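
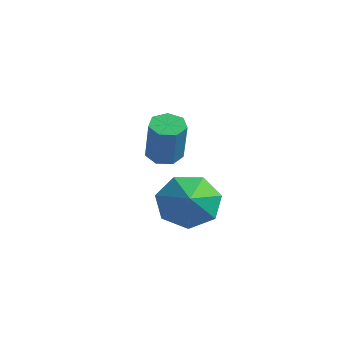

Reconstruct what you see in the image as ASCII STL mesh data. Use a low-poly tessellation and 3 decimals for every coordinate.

solid 
facet normal -0.588 0.583 -0.561
outer loop
vertex 2.873 -2.324 -1.689
vertex 2.006 -2.639 -1.108
vertex 2.673 -1.795 -0.93
endloop
endfacet
facet normal 0.976 0.077 0.203
outer loop
vertex 2.873 -2.324 -1.689
vertex 2.673 -1.795 -0.93
vertex 2.694 -3.321 -0.452
endloop
endfacet
facet normal -0.588 0.583 -0.561
outer loop
vertex 2.673 -1.795 -0.93
vertex 2.006 -2.639 -1.108
vertex 1.971 -1.902 -0.306
endloop
endfacet
facet normal 0.624 0.241 0.743
outer loop
vertex 2.673 -1.795 -0.93
vertex 1.971 -1.902 -0.306
vertex 2.694 -3.321 -0.452
endloop
endfacet
facet normal -0.588 0.583 -0.561
outer loop
vertex 1.971 -1.902 -0.306
vertex 2.006 -2.639 -1.108
vertex 1.295 -2.564 -0.285
endloop
endfacet
facet normal 0.087 -0.058 0.994
outer loop
vertex 1.971 -1.902 -0.306
vertex 1.295 -2.564 -0.285
vertex 2.694 -3.321 -0.452
endloop
endfacet
facet normal -0.588 0.583 -0.561
outer loop
vertex 1.295 -2.564 -0.285
vertex 2.006 -2.639 -1.108
vertex 1.155 -3.282 -0.884
endloop
endfacet
facet normal -0.231 -0.596 0.769
outer loop
vertex 1.295 -2.564 -0.285
vertex 1.155 -3.282 -0.884
vertex 2.694 -3.321 -0.452
endloop
endfacet
facet normal -0.588 0.583 -0.561
outer loop
vertex 1.155 -3.282 -0.884
vertex 2.006 -2.639 -1.108
vertex 1.656 -3.516 -1.652
endloop
endfacet
facet normal -0.091 -0.968 0.236
outer loop
vertex 1.155 -3.282 -0.884
vertex 1.656 -3.516 -1.652
vertex 2.694 -3.321 -0.452
endloop
endfacet
facet normal -0.588 0.583 -0.561
outer loop
vertex 1.656 -3.516 -1.652
vertex 2.006 -2.639 -1.108
vertex 2.42 -3.09 -2.01
endloop
endfacet
facet normal 0.403 -0.893 -0.203
outer loop
vertex 1.656 -3.516 -1.652
vertex 2.42 -3.09 -2.01
vertex 2.694 -3.321 -0.452
endloop
endfacet
facet normal -0.588 0.583 -0.561
outer loop
vertex 2.42 -3.09 -2.01
vertex 2.006 -2.639 -1.108
vertex 2.873 -2.324 -1.689
endloop
endfacet
facet normal 0.877 -0.428 -0.218
outer loop
vertex 2.42 -3.09 -2.01
vertex 2.873 -2.324 -1.689
vertex 2.694 -3.321 -0.452
endloop
endfacet
facet normal -0.295 0.214 -0.931
outer loop
vertex -1.41 0.295 -1.679
vertex -2.013 0.499 -1.441
vertex -1.448 0.866 -1.536
endloop
endfacet
facet normal 0.953 0.132 -0.272
outer loop
vertex -1.41 0.295 -1.679
vertex -1.448 0.866 -1.536
vertex -0.864 -0.102 0.043
endloop
endfacet
facet normal 0.953 0.132 -0.272
outer loop
vertex -0.864 -0.102 0.043
vertex -1.448 0.866 -1.536
vertex -0.902 0.468 0.187
endloop
endfacet
facet normal 0.295 -0.216 0.931
outer loop
vertex -0.864 -0.102 0.043
vertex -0.902 0.468 0.187
vertex -1.467 0.101 0.281
endloop
endfacet
facet normal -0.296 0.214 -0.931
outer loop
vertex -1.448 0.866 -1.536
vertex -2.013 0.499 -1.441
vertex -1.912 1.16 -1.321
endloop
endfacet
facet normal 0.542 0.840 0.022
outer loop
vertex -1.448 0.866 -1.536
vertex -1.912 1.16 -1.321
vertex -0.902 0.468 0.187
endloop
endfacet
facet normal 0.543 0.839 0.021
outer loop
vertex -0.902 0.468 0.187
vertex -1.912 1.16 -1.321
vertex -1.366 0.763 0.402
endloop
endfacet
facet normal 0.295 -0.215 0.931
outer loop
vertex -0.902 0.468 0.187
vertex -1.366 0.763 0.402
vertex -1.467 0.101 0.281
endloop
endfacet
facet normal -0.296 0.214 -0.931
outer loop
vertex -1.912 1.16 -1.321
vertex -2.013 0.499 -1.441
vertex -2.452 0.957 -1.196
endloop
endfacet
facet normal -0.275 0.914 0.298
outer loop
vertex -1.912 1.16 -1.321
vertex -2.452 0.957 -1.196
vertex -1.366 0.763 0.402
endloop
endfacet
facet normal -0.276 0.913 0.299
outer loop
vertex -1.366 0.763 0.402
vertex -2.452 0.957 -1.196
vertex -1.906 0.559 0.526
endloop
endfacet
facet normal 0.295 -0.215 0.931
outer loop
vertex -1.366 0.763 0.402
vertex -1.906 0.559 0.526
vertex -1.467 0.101 0.281
endloop
endfacet
facet normal -0.295 0.216 -0.931
outer loop
vertex -2.452 0.957 -1.196
vertex -2.013 0.499 -1.441
vertex -2.661 0.408 -1.257
endloop
endfacet
facet normal -0.888 0.299 0.351
outer loop
vertex -2.452 0.957 -1.196
vertex -2.661 0.408 -1.257
vertex -1.906 0.559 0.526
endloop
endfacet
facet normal -0.887 0.300 0.350
outer loop
vertex -1.906 0.559 0.526
vertex -2.661 0.408 -1.257
vertex -2.115 0.011 0.466
endloop
endfacet
facet normal 0.296 -0.215 0.931
outer loop
vertex -1.906 0.559 0.526
vertex -2.115 0.011 0.466
vertex -1.467 0.101 0.281
endloop
endfacet
facet normal -0.295 0.215 -0.931
outer loop
vertex -2.661 0.408 -1.257
vertex -2.013 0.499 -1.441
vertex -2.382 -0.072 -1.456
endloop
endfacet
facet normal -0.830 -0.540 0.139
outer loop
vertex -2.661 0.408 -1.257
vertex -2.382 -0.072 -1.456
vertex -2.115 0.011 0.466
endloop
endfacet
facet normal -0.830 -0.540 0.139
outer loop
vertex -2.115 0.011 0.466
vertex -2.382 -0.072 -1.456
vertex -1.836 -0.469 0.267
endloop
endfacet
facet normal 0.296 -0.214 0.931
outer loop
vertex -2.115 0.011 0.466
vertex -1.836 -0.469 0.267
vertex -1.467 0.101 0.281
endloop
endfacet
facet normal -0.295 0.215 -0.931
outer loop
vertex -2.382 -0.072 -1.456
vertex -2.013 0.499 -1.441
vertex -1.825 -0.123 -1.644
endloop
endfacet
facet normal -0.149 -0.973 -0.177
outer loop
vertex -2.382 -0.072 -1.456
vertex -1.825 -0.123 -1.644
vertex -1.836 -0.469 0.267
endloop
endfacet
facet normal -0.149 -0.973 -0.177
outer loop
vertex -1.836 -0.469 0.267
vertex -1.825 -0.123 -1.644
vertex -1.279 -0.52 0.078
endloop
endfacet
facet normal 0.296 -0.215 0.931
outer loop
vertex -1.836 -0.469 0.267
vertex -1.279 -0.52 0.078
vertex -1.467 0.101 0.281
endloop
endfacet
facet normal -0.295 0.215 -0.931
outer loop
vertex -1.825 -0.123 -1.644
vertex -2.013 0.499 -1.441
vertex -1.41 0.295 -1.679
endloop
endfacet
facet normal 0.647 -0.672 -0.360
outer loop
vertex -1.825 -0.123 -1.644
vertex -1.41 0.295 -1.679
vertex -1.279 -0.52 0.078
endloop
endfacet
facet normal 0.647 -0.672 -0.360
outer loop
vertex -1.279 -0.52 0.078
vertex -1.41 0.295 -1.679
vertex -0.864 -0.102 0.043
endloop
endfacet
facet normal 0.295 -0.215 0.931
outer loop
vertex -1.279 -0.52 0.078
vertex -0.864 -0.102 0.043
vertex -1.467 0.101 0.281
endloop
endfacet

endsolid


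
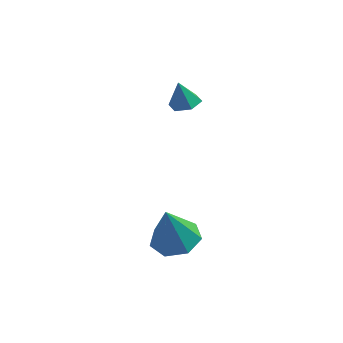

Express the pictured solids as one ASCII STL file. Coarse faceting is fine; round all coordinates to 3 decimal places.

solid 
facet normal 0.207 0.009 -0.978
outer loop
vertex 1.139 0.316 -3.328
vertex 0.329 -0.311 -3.505
vertex 0.353 0.728 -3.49
endloop
endfacet
facet normal 0.302 0.787 0.537
outer loop
vertex 1.139 0.316 -3.328
vertex 0.353 0.728 -3.49
vertex -0.049 -0.329 -1.715
endloop
endfacet
facet normal 0.206 0.009 -0.979
outer loop
vertex 0.353 0.728 -3.49
vertex 0.329 -0.311 -3.505
vertex -0.452 0.358 -3.663
endloop
endfacet
facet normal -0.452 0.808 0.378
outer loop
vertex 0.353 0.728 -3.49
vertex -0.452 0.358 -3.663
vertex -0.049 -0.329 -1.715
endloop
endfacet
facet normal 0.207 0.010 -0.978
outer loop
vertex -0.452 0.358 -3.663
vertex 0.329 -0.311 -3.505
vertex -0.668 -0.517 -3.718
endloop
endfacet
facet normal -0.939 0.215 0.270
outer loop
vertex -0.452 0.358 -3.663
vertex -0.668 -0.517 -3.718
vertex -0.049 -0.329 -1.715
endloop
endfacet
facet normal 0.207 0.010 -0.978
outer loop
vertex -0.668 -0.517 -3.718
vertex 0.329 -0.311 -3.505
vertex -0.134 -1.236 -3.612
endloop
endfacet
facet normal -0.788 -0.542 0.294
outer loop
vertex -0.668 -0.517 -3.718
vertex -0.134 -1.236 -3.612
vertex -0.049 -0.329 -1.715
endloop
endfacet
facet normal 0.206 0.010 -0.978
outer loop
vertex -0.134 -1.236 -3.612
vertex 0.329 -0.311 -3.505
vertex 0.749 -1.259 -3.426
endloop
endfacet
facet normal -0.114 -0.894 0.433
outer loop
vertex -0.134 -1.236 -3.612
vertex 0.749 -1.259 -3.426
vertex -0.049 -0.329 -1.715
endloop
endfacet
facet normal 0.206 0.010 -0.979
outer loop
vertex 0.749 -1.259 -3.426
vertex 0.329 -0.311 -3.505
vertex 1.315 -0.568 -3.3
endloop
endfacet
facet normal 0.574 -0.576 0.581
outer loop
vertex 0.749 -1.259 -3.426
vertex 1.315 -0.568 -3.3
vertex -0.049 -0.329 -1.715
endloop
endfacet
facet normal 0.206 0.010 -0.978
outer loop
vertex 1.315 -0.568 -3.3
vertex 0.329 -0.311 -3.505
vertex 1.139 0.316 -3.328
endloop
endfacet
facet normal 0.759 0.171 0.628
outer loop
vertex 1.315 -0.568 -3.3
vertex 1.139 0.316 -3.328
vertex -0.049 -0.329 -1.715
endloop
endfacet
facet normal 0.238 -0.220 -0.946
outer loop
vertex 1.518 3.037 1.788
vertex 0.882 3.137 1.605
vertex 1.318 3.646 1.596
endloop
endfacet
facet normal 0.709 0.413 0.571
outer loop
vertex 1.518 3.037 1.788
vertex 1.318 3.646 1.596
vertex 0.618 3.383 2.655
endloop
endfacet
facet normal 0.238 -0.221 -0.946
outer loop
vertex 1.318 3.646 1.596
vertex 0.882 3.137 1.605
vertex 0.681 3.747 1.412
endloop
endfacet
facet normal 0.070 0.956 0.284
outer loop
vertex 1.318 3.646 1.596
vertex 0.681 3.747 1.412
vertex 0.618 3.383 2.655
endloop
endfacet
facet normal 0.237 -0.221 -0.946
outer loop
vertex 0.681 3.747 1.412
vertex 0.882 3.137 1.605
vertex 0.245 3.238 1.422
endloop
endfacet
facet normal -0.749 0.645 0.151
outer loop
vertex 0.681 3.747 1.412
vertex 0.245 3.238 1.422
vertex 0.618 3.383 2.655
endloop
endfacet
facet normal 0.237 -0.220 -0.946
outer loop
vertex 0.245 3.238 1.422
vertex 0.882 3.137 1.605
vertex 0.446 2.629 1.614
endloop
endfacet
facet normal -0.929 -0.210 0.306
outer loop
vertex 0.245 3.238 1.422
vertex 0.446 2.629 1.614
vertex 0.618 3.383 2.655
endloop
endfacet
facet normal 0.238 -0.221 -0.946
outer loop
vertex 0.446 2.629 1.614
vertex 0.882 3.137 1.605
vertex 1.082 2.528 1.798
endloop
endfacet
facet normal -0.291 -0.751 0.592
outer loop
vertex 0.446 2.629 1.614
vertex 1.082 2.528 1.798
vertex 0.618 3.383 2.655
endloop
endfacet
facet normal 0.237 -0.222 -0.946
outer loop
vertex 1.082 2.528 1.798
vertex 0.882 3.137 1.605
vertex 1.518 3.037 1.788
endloop
endfacet
facet normal 0.530 -0.440 0.725
outer loop
vertex 1.082 2.528 1.798
vertex 1.518 3.037 1.788
vertex 0.618 3.383 2.655
endloop
endfacet

endsolid


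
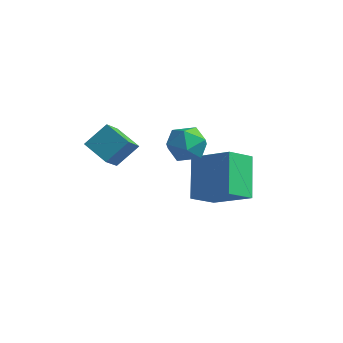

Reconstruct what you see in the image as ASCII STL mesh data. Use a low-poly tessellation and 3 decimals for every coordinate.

solid 
facet normal -0.910 0.178 0.374
outer loop
vertex -0.978 -2.164 2.699
vertex -0.54 -1.446 3.423
vertex -1.121 -1.318 1.948
endloop
endfacet
facet normal -0.395 -0.646 -0.653
outer loop
vertex -0.12 -1.514 1.537
vertex -0.978 -2.164 2.699
vertex -1.121 -1.318 1.948
endloop
endfacet
facet normal -0.910 0.178 0.374
outer loop
vertex -1.121 -1.318 1.948
vertex -0.54 -1.446 3.423
vertex -0.683 -0.6 2.672
endloop
endfacet
facet normal -0.126 0.741 -0.659
outer loop
vertex -0.683 -0.6 2.672
vertex -0.12 -1.514 1.537
vertex -1.121 -1.318 1.948
endloop
endfacet
facet normal 0.126 -0.741 0.659
outer loop
vertex -0.978 -2.164 2.699
vertex 0.461 -1.642 3.012
vertex -0.54 -1.446 3.423
endloop
endfacet
facet normal -0.395 -0.646 -0.653
outer loop
vertex 0.023 -2.36 2.288
vertex -0.978 -2.164 2.699
vertex -0.12 -1.514 1.537
endloop
endfacet
facet normal 0.126 -0.741 0.659
outer loop
vertex 0.023 -2.36 2.288
vertex 0.461 -1.642 3.012
vertex -0.978 -2.164 2.699
endloop
endfacet
facet normal 0.395 0.646 0.653
outer loop
vertex -0.54 -1.446 3.423
vertex 0.461 -1.642 3.012
vertex -0.683 -0.6 2.672
endloop
endfacet
facet normal -0.126 0.741 -0.659
outer loop
vertex 0.318 -0.796 2.261
vertex -0.12 -1.514 1.537
vertex -0.683 -0.6 2.672
endloop
endfacet
facet normal 0.395 0.646 0.653
outer loop
vertex -0.683 -0.6 2.672
vertex 0.461 -1.642 3.012
vertex 0.318 -0.796 2.261
endloop
endfacet
facet normal 0.910 -0.178 -0.374
outer loop
vertex 0.318 -0.796 2.261
vertex 0.023 -2.36 2.288
vertex -0.12 -1.514 1.537
endloop
endfacet
facet normal 0.910 -0.178 -0.374
outer loop
vertex 0.461 -1.642 3.012
vertex 0.023 -2.36 2.288
vertex 0.318 -0.796 2.261
endloop
endfacet
facet normal -0.370 0.632 0.681
outer loop
vertex 1.962 2.428 0.689
vertex 2.357 3.373 0.027
vertex 0.386 2.464 -0.201
endloop
endfacet
facet normal -0.324 -0.775 0.543
outer loop
vertex 1.063 1.307 -1.447
vertex 1.962 2.428 0.689
vertex 0.386 2.464 -0.201
endloop
endfacet
facet normal -0.370 0.632 0.681
outer loop
vertex 0.386 2.464 -0.201
vertex 2.357 3.373 0.027
vertex 0.781 3.409 -0.863
endloop
endfacet
facet normal -0.871 0.020 -0.491
outer loop
vertex 0.781 3.409 -0.863
vertex 1.063 1.307 -1.447
vertex 0.386 2.464 -0.201
endloop
endfacet
facet normal 0.871 -0.020 0.491
outer loop
vertex 1.962 2.428 0.689
vertex 3.034 2.216 -1.219
vertex 2.357 3.373 0.027
endloop
endfacet
facet normal -0.324 -0.775 0.543
outer loop
vertex 2.639 1.271 -0.557
vertex 1.962 2.428 0.689
vertex 1.063 1.307 -1.447
endloop
endfacet
facet normal 0.871 -0.020 0.491
outer loop
vertex 2.639 1.271 -0.557
vertex 3.034 2.216 -1.219
vertex 1.962 2.428 0.689
endloop
endfacet
facet normal 0.324 0.775 -0.543
outer loop
vertex 2.357 3.373 0.027
vertex 3.034 2.216 -1.219
vertex 0.781 3.409 -0.863
endloop
endfacet
facet normal -0.871 0.020 -0.491
outer loop
vertex 1.458 2.252 -2.109
vertex 1.063 1.307 -1.447
vertex 0.781 3.409 -0.863
endloop
endfacet
facet normal 0.324 0.775 -0.543
outer loop
vertex 0.781 3.409 -0.863
vertex 3.034 2.216 -1.219
vertex 1.458 2.252 -2.109
endloop
endfacet
facet normal 0.370 -0.632 -0.681
outer loop
vertex 1.458 2.252 -2.109
vertex 2.639 1.271 -0.557
vertex 1.063 1.307 -1.447
endloop
endfacet
facet normal 0.370 -0.632 -0.681
outer loop
vertex 3.034 2.216 -1.219
vertex 2.639 1.271 -0.557
vertex 1.458 2.252 -2.109
endloop
endfacet
facet normal -0.933 0.344 -0.109
outer loop
vertex 0.502 1.918 1.177
vertex 0.237 1.141 0.993
vertex 0.242 1.407 1.791
endloop
endfacet
facet normal -0.572 0.733 0.368
outer loop
vertex 0.502 1.918 1.177
vertex 0.242 1.407 1.791
vertex 0.925 1.884 1.903
endloop
endfacet
facet normal 0.006 0.999 0.043
outer loop
vertex 0.502 1.918 1.177
vertex 0.925 1.884 1.903
vertex 1.343 1.913 1.173
endloop
endfacet
facet normal 0.002 0.774 -0.633
outer loop
vertex 0.502 1.918 1.177
vertex 1.343 1.913 1.173
vertex 0.918 1.454 0.611
endloop
endfacet
facet normal -0.578 0.369 -0.728
outer loop
vertex 0.502 1.918 1.177
vertex 0.918 1.454 0.611
vertex 0.237 1.141 0.993
endloop
endfacet
facet normal -0.353 0.297 0.887
outer loop
vertex 0.925 1.884 1.903
vertex 0.242 1.407 1.791
vertex 0.922 1.086 2.169
endloop
endfacet
facet normal -0.935 -0.333 0.117
outer loop
vertex 0.242 1.407 1.791
vertex 0.237 1.141 0.993
vertex 0.497 0.627 1.607
endloop
endfacet
facet normal -0.361 -0.294 -0.885
outer loop
vertex 0.237 1.141 0.993
vertex 0.918 1.454 0.611
vertex 0.915 0.656 0.877
endloop
endfacet
facet normal 0.578 0.361 -0.732
outer loop
vertex 0.918 1.454 0.611
vertex 1.343 1.913 1.173
vertex 1.598 1.133 0.989
endloop
endfacet
facet normal 0.582 0.728 0.362
outer loop
vertex 1.343 1.913 1.173
vertex 0.925 1.884 1.903
vertex 1.603 1.399 1.787
endloop
endfacet
facet normal -0.002 -0.774 0.633
outer loop
vertex 1.338 0.622 1.603
vertex 0.922 1.086 2.169
vertex 0.497 0.627 1.607
endloop
endfacet
facet normal -0.006 -0.999 -0.043
outer loop
vertex 1.338 0.622 1.603
vertex 0.497 0.627 1.607
vertex 0.915 0.656 0.877
endloop
endfacet
facet normal 0.572 -0.733 -0.368
outer loop
vertex 1.338 0.622 1.603
vertex 0.915 0.656 0.877
vertex 1.598 1.133 0.989
endloop
endfacet
facet normal 0.933 -0.344 0.109
outer loop
vertex 1.338 0.622 1.603
vertex 1.598 1.133 0.989
vertex 1.603 1.399 1.787
endloop
endfacet
facet normal 0.578 -0.369 0.728
outer loop
vertex 1.338 0.622 1.603
vertex 1.603 1.399 1.787
vertex 0.922 1.086 2.169
endloop
endfacet
facet normal -0.578 -0.361 0.732
outer loop
vertex 0.497 0.627 1.607
vertex 0.922 1.086 2.169
vertex 0.242 1.407 1.791
endloop
endfacet
facet normal -0.582 -0.728 -0.362
outer loop
vertex 0.915 0.656 0.877
vertex 0.497 0.627 1.607
vertex 0.237 1.141 0.993
endloop
endfacet
facet normal 0.353 -0.297 -0.887
outer loop
vertex 1.598 1.133 0.989
vertex 0.915 0.656 0.877
vertex 0.918 1.454 0.611
endloop
endfacet
facet normal 0.935 0.333 -0.117
outer loop
vertex 1.603 1.399 1.787
vertex 1.598 1.133 0.989
vertex 1.343 1.913 1.173
endloop
endfacet
facet normal 0.361 0.294 0.885
outer loop
vertex 0.922 1.086 2.169
vertex 1.603 1.399 1.787
vertex 0.925 1.884 1.903
endloop
endfacet

endsolid


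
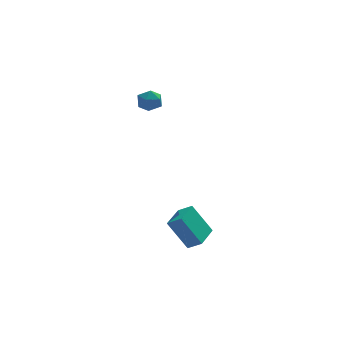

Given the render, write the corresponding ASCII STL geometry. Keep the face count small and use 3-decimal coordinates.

solid 
facet normal -0.038 0.973 -0.226
outer loop
vertex 0.145 3.718 2.894
vertex -0.629 3.704 2.965
vertex -0.185 3.865 3.583
endloop
endfacet
facet normal 0.574 0.813 0.102
outer loop
vertex 0.145 3.718 2.894
vertex -0.185 3.865 3.583
vertex 0.452 3.42 3.543
endloop
endfacet
facet normal 0.906 0.313 -0.285
outer loop
vertex 0.145 3.718 2.894
vertex 0.452 3.42 3.543
vertex 0.401 2.984 2.901
endloop
endfacet
facet normal 0.498 0.166 -0.851
outer loop
vertex 0.145 3.718 2.894
vertex 0.401 2.984 2.901
vertex -0.267 3.159 2.544
endloop
endfacet
facet normal -0.085 0.573 -0.815
outer loop
vertex 0.145 3.718 2.894
vertex -0.267 3.159 2.544
vertex -0.629 3.704 2.965
endloop
endfacet
facet normal 0.417 0.530 0.738
outer loop
vertex 0.452 3.42 3.543
vertex -0.185 3.865 3.583
vertex -0.133 3.221 4.016
endloop
endfacet
facet normal -0.576 0.790 0.208
outer loop
vertex -0.185 3.865 3.583
vertex -0.629 3.704 2.965
vertex -0.801 3.396 3.659
endloop
endfacet
facet normal -0.651 0.143 -0.745
outer loop
vertex -0.629 3.704 2.965
vertex -0.267 3.159 2.544
vertex -0.852 2.96 3.017
endloop
endfacet
facet normal 0.294 -0.517 -0.804
outer loop
vertex -0.267 3.159 2.544
vertex 0.401 2.984 2.901
vertex -0.215 2.515 2.977
endloop
endfacet
facet normal 0.954 -0.278 0.113
outer loop
vertex 0.401 2.984 2.901
vertex 0.452 3.42 3.543
vertex 0.229 2.676 3.595
endloop
endfacet
facet normal -0.498 -0.166 0.851
outer loop
vertex -0.545 2.662 3.666
vertex -0.133 3.221 4.016
vertex -0.801 3.396 3.659
endloop
endfacet
facet normal -0.906 -0.313 0.285
outer loop
vertex -0.545 2.662 3.666
vertex -0.801 3.396 3.659
vertex -0.852 2.96 3.017
endloop
endfacet
facet normal -0.574 -0.813 -0.102
outer loop
vertex -0.545 2.662 3.666
vertex -0.852 2.96 3.017
vertex -0.215 2.515 2.977
endloop
endfacet
facet normal 0.038 -0.973 0.226
outer loop
vertex -0.545 2.662 3.666
vertex -0.215 2.515 2.977
vertex 0.229 2.676 3.595
endloop
endfacet
facet normal 0.085 -0.573 0.815
outer loop
vertex -0.545 2.662 3.666
vertex 0.229 2.676 3.595
vertex -0.133 3.221 4.016
endloop
endfacet
facet normal -0.294 0.517 0.804
outer loop
vertex -0.801 3.396 3.659
vertex -0.133 3.221 4.016
vertex -0.185 3.865 3.583
endloop
endfacet
facet normal -0.954 0.278 -0.113
outer loop
vertex -0.852 2.96 3.017
vertex -0.801 3.396 3.659
vertex -0.629 3.704 2.965
endloop
endfacet
facet normal -0.417 -0.530 -0.738
outer loop
vertex -0.215 2.515 2.977
vertex -0.852 2.96 3.017
vertex -0.267 3.159 2.544
endloop
endfacet
facet normal 0.576 -0.790 -0.208
outer loop
vertex 0.229 2.676 3.595
vertex -0.215 2.515 2.977
vertex 0.401 2.984 2.901
endloop
endfacet
facet normal 0.651 -0.143 0.745
outer loop
vertex -0.133 3.221 4.016
vertex 0.229 2.676 3.595
vertex 0.452 3.42 3.543
endloop
endfacet
facet normal -0.479 0.297 0.826
outer loop
vertex 0.219 -2.304 -2.53
vertex 1.107 -0.998 -2.485
vertex -0.415 -1.854 -3.06
endloop
endfacet
facet normal -0.562 -0.826 -0.029
outer loop
vertex 0.533 -2.442 -4.695
vertex 0.219 -2.304 -2.53
vertex -0.415 -1.854 -3.06
endloop
endfacet
facet normal -0.479 0.297 0.826
outer loop
vertex -0.415 -1.854 -3.06
vertex 1.107 -0.998 -2.485
vertex 0.473 -0.548 -3.014
endloop
endfacet
facet normal -0.674 0.478 -0.563
outer loop
vertex 0.473 -0.548 -3.014
vertex 0.533 -2.442 -4.695
vertex -0.415 -1.854 -3.06
endloop
endfacet
facet normal 0.674 -0.478 0.563
outer loop
vertex 0.219 -2.304 -2.53
vertex 2.055 -1.586 -4.12
vertex 1.107 -0.998 -2.485
endloop
endfacet
facet normal -0.562 -0.826 -0.029
outer loop
vertex 1.167 -2.892 -4.166
vertex 0.219 -2.304 -2.53
vertex 0.533 -2.442 -4.695
endloop
endfacet
facet normal 0.674 -0.478 0.563
outer loop
vertex 1.167 -2.892 -4.166
vertex 2.055 -1.586 -4.12
vertex 0.219 -2.304 -2.53
endloop
endfacet
facet normal 0.562 0.826 0.029
outer loop
vertex 1.107 -0.998 -2.485
vertex 2.055 -1.586 -4.12
vertex 0.473 -0.548 -3.014
endloop
endfacet
facet normal -0.674 0.478 -0.563
outer loop
vertex 1.421 -1.136 -4.65
vertex 0.533 -2.442 -4.695
vertex 0.473 -0.548 -3.014
endloop
endfacet
facet normal 0.562 0.826 0.029
outer loop
vertex 0.473 -0.548 -3.014
vertex 2.055 -1.586 -4.12
vertex 1.421 -1.136 -4.65
endloop
endfacet
facet normal 0.479 -0.297 -0.826
outer loop
vertex 1.421 -1.136 -4.65
vertex 1.167 -2.892 -4.166
vertex 0.533 -2.442 -4.695
endloop
endfacet
facet normal 0.480 -0.297 -0.826
outer loop
vertex 2.055 -1.586 -4.12
vertex 1.167 -2.892 -4.166
vertex 1.421 -1.136 -4.65
endloop
endfacet

endsolid


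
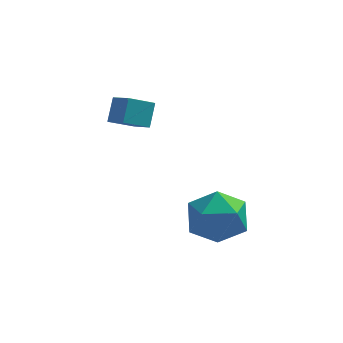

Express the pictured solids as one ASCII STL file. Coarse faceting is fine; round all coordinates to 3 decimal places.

solid 
facet normal -0.610 0.650 -0.454
outer loop
vertex -3.153 -0.135 2.444
vertex -3.023 0.57 3.278
vertex -2.244 0.339 1.901
endloop
endfacet
facet normal -0.119 -0.641 -0.758
outer loop
vertex -1.597 -0.35 2.382
vertex -3.153 -0.135 2.444
vertex -2.244 0.339 1.901
endloop
endfacet
facet normal -0.610 0.650 -0.454
outer loop
vertex -2.244 0.339 1.901
vertex -3.023 0.57 3.278
vertex -2.114 1.044 2.735
endloop
endfacet
facet normal 0.783 0.409 -0.468
outer loop
vertex -2.114 1.044 2.735
vertex -1.597 -0.35 2.382
vertex -2.244 0.339 1.901
endloop
endfacet
facet normal -0.783 -0.409 0.468
outer loop
vertex -3.153 -0.135 2.444
vertex -2.376 -0.119 3.759
vertex -3.023 0.57 3.278
endloop
endfacet
facet normal -0.119 -0.641 -0.758
outer loop
vertex -2.506 -0.824 2.925
vertex -3.153 -0.135 2.444
vertex -1.597 -0.35 2.382
endloop
endfacet
facet normal -0.783 -0.409 0.468
outer loop
vertex -2.506 -0.824 2.925
vertex -2.376 -0.119 3.759
vertex -3.153 -0.135 2.444
endloop
endfacet
facet normal 0.119 0.641 0.758
outer loop
vertex -3.023 0.57 3.278
vertex -2.376 -0.119 3.759
vertex -2.114 1.044 2.735
endloop
endfacet
facet normal 0.783 0.409 -0.468
outer loop
vertex -1.467 0.355 3.216
vertex -1.597 -0.35 2.382
vertex -2.114 1.044 2.735
endloop
endfacet
facet normal 0.119 0.641 0.758
outer loop
vertex -2.114 1.044 2.735
vertex -2.376 -0.119 3.759
vertex -1.467 0.355 3.216
endloop
endfacet
facet normal 0.610 -0.650 0.454
outer loop
vertex -1.467 0.355 3.216
vertex -2.506 -0.824 2.925
vertex -1.597 -0.35 2.382
endloop
endfacet
facet normal 0.610 -0.650 0.454
outer loop
vertex -2.376 -0.119 3.759
vertex -2.506 -0.824 2.925
vertex -1.467 0.355 3.216
endloop
endfacet
facet normal 0.263 0.724 0.637
outer loop
vertex 0.934 -2.614 0.552
vertex 1.053 -3.447 1.45
vertex 2.016 -3.17 0.737
endloop
endfacet
facet normal 0.461 0.887 -0.028
outer loop
vertex 0.934 -2.614 0.552
vertex 2.016 -3.17 0.737
vertex 1.604 -2.992 -0.408
endloop
endfacet
facet normal -0.125 0.891 -0.438
outer loop
vertex 0.934 -2.614 0.552
vertex 1.604 -2.992 -0.408
vertex 0.385 -3.16 -0.403
endloop
endfacet
facet normal -0.683 0.730 -0.024
outer loop
vertex 0.934 -2.614 0.552
vertex 0.385 -3.16 -0.403
vertex 0.044 -3.441 0.745
endloop
endfacet
facet normal -0.444 0.627 0.640
outer loop
vertex 0.934 -2.614 0.552
vertex 0.044 -3.441 0.745
vertex 1.053 -3.447 1.45
endloop
endfacet
facet normal 0.891 0.370 -0.263
outer loop
vertex 1.604 -2.992 -0.408
vertex 2.016 -3.17 0.737
vertex 2.136 -4.059 -0.105
endloop
endfacet
facet normal 0.572 0.105 0.813
outer loop
vertex 2.016 -3.17 0.737
vertex 1.053 -3.447 1.45
vertex 1.795 -4.34 1.043
endloop
endfacet
facet normal -0.572 -0.053 0.818
outer loop
vertex 1.053 -3.447 1.45
vertex 0.044 -3.441 0.745
vertex 0.576 -4.508 1.048
endloop
endfacet
facet normal -0.960 0.114 -0.257
outer loop
vertex 0.044 -3.441 0.745
vertex 0.385 -3.16 -0.403
vertex 0.164 -4.33 -0.097
endloop
endfacet
facet normal -0.056 0.376 -0.925
outer loop
vertex 0.385 -3.16 -0.403
vertex 1.604 -2.992 -0.408
vertex 1.127 -4.053 -0.81
endloop
endfacet
facet normal 0.683 -0.730 0.024
outer loop
vertex 1.246 -4.886 0.088
vertex 2.136 -4.059 -0.105
vertex 1.795 -4.34 1.043
endloop
endfacet
facet normal 0.125 -0.891 0.438
outer loop
vertex 1.246 -4.886 0.088
vertex 1.795 -4.34 1.043
vertex 0.576 -4.508 1.048
endloop
endfacet
facet normal -0.461 -0.887 0.028
outer loop
vertex 1.246 -4.886 0.088
vertex 0.576 -4.508 1.048
vertex 0.164 -4.33 -0.097
endloop
endfacet
facet normal -0.263 -0.724 -0.637
outer loop
vertex 1.246 -4.886 0.088
vertex 0.164 -4.33 -0.097
vertex 1.127 -4.053 -0.81
endloop
endfacet
facet normal 0.444 -0.627 -0.640
outer loop
vertex 1.246 -4.886 0.088
vertex 1.127 -4.053 -0.81
vertex 2.136 -4.059 -0.105
endloop
endfacet
facet normal 0.960 -0.114 0.257
outer loop
vertex 1.795 -4.34 1.043
vertex 2.136 -4.059 -0.105
vertex 2.016 -3.17 0.737
endloop
endfacet
facet normal 0.056 -0.376 0.925
outer loop
vertex 0.576 -4.508 1.048
vertex 1.795 -4.34 1.043
vertex 1.053 -3.447 1.45
endloop
endfacet
facet normal -0.891 -0.370 0.263
outer loop
vertex 0.164 -4.33 -0.097
vertex 0.576 -4.508 1.048
vertex 0.044 -3.441 0.745
endloop
endfacet
facet normal -0.572 -0.105 -0.813
outer loop
vertex 1.127 -4.053 -0.81
vertex 0.164 -4.33 -0.097
vertex 0.385 -3.16 -0.403
endloop
endfacet
facet normal 0.572 0.053 -0.818
outer loop
vertex 2.136 -4.059 -0.105
vertex 1.127 -4.053 -0.81
vertex 1.604 -2.992 -0.408
endloop
endfacet

endsolid


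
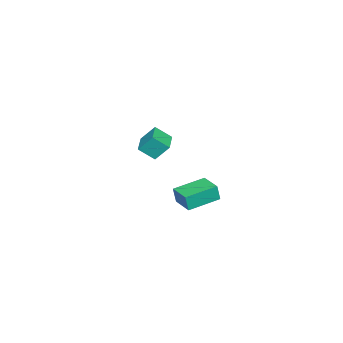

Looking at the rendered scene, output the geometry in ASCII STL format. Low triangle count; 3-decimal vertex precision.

solid 
facet normal -0.956 -0.288 0.052
outer loop
vertex 1.732 -3.921 2.036
vertex 1.601 -3.36 2.74
vertex 1.513 -3.292 1.493
endloop
endfacet
facet normal 0.144 -0.617 -0.773
outer loop
vertex 2.479 -3.0 1.44
vertex 1.732 -3.921 2.036
vertex 1.513 -3.292 1.493
endloop
endfacet
facet normal -0.956 -0.288 0.052
outer loop
vertex 1.513 -3.292 1.493
vertex 1.601 -3.36 2.74
vertex 1.382 -2.73 2.197
endloop
endfacet
facet normal -0.256 0.732 -0.632
outer loop
vertex 1.382 -2.73 2.197
vertex 2.479 -3.0 1.44
vertex 1.513 -3.292 1.493
endloop
endfacet
facet normal 0.256 -0.732 0.631
outer loop
vertex 1.732 -3.921 2.036
vertex 2.567 -3.068 2.687
vertex 1.601 -3.36 2.74
endloop
endfacet
facet normal 0.143 -0.617 -0.774
outer loop
vertex 2.698 -3.63 1.983
vertex 1.732 -3.921 2.036
vertex 2.479 -3.0 1.44
endloop
endfacet
facet normal 0.255 -0.732 0.632
outer loop
vertex 2.698 -3.63 1.983
vertex 2.567 -3.068 2.687
vertex 1.732 -3.921 2.036
endloop
endfacet
facet normal -0.144 0.617 0.774
outer loop
vertex 1.601 -3.36 2.74
vertex 2.567 -3.068 2.687
vertex 1.382 -2.73 2.197
endloop
endfacet
facet normal -0.255 0.732 -0.631
outer loop
vertex 2.348 -2.439 2.144
vertex 2.479 -3.0 1.44
vertex 1.382 -2.73 2.197
endloop
endfacet
facet normal -0.144 0.618 0.773
outer loop
vertex 1.382 -2.73 2.197
vertex 2.567 -3.068 2.687
vertex 2.348 -2.439 2.144
endloop
endfacet
facet normal 0.956 0.288 -0.052
outer loop
vertex 2.348 -2.439 2.144
vertex 2.698 -3.63 1.983
vertex 2.479 -3.0 1.44
endloop
endfacet
facet normal 0.956 0.288 -0.052
outer loop
vertex 2.567 -3.068 2.687
vertex 2.698 -3.63 1.983
vertex 2.348 -2.439 2.144
endloop
endfacet
facet normal -0.642 -0.766 -0.041
outer loop
vertex -2.686 -4.344 -3.343
vertex -3.871 -3.364 -3.084
vertex -2.768 -4.233 -4.141
endloop
endfacet
facet normal 0.760 -0.629 -0.166
outer loop
vertex -2.049 -3.376 -4.096
vertex -2.686 -4.344 -3.343
vertex -2.768 -4.233 -4.141
endloop
endfacet
facet normal -0.642 -0.766 -0.040
outer loop
vertex -2.768 -4.233 -4.141
vertex -3.871 -3.364 -3.084
vertex -3.954 -3.253 -3.882
endloop
endfacet
facet normal -0.102 0.137 -0.985
outer loop
vertex -3.954 -3.253 -3.882
vertex -2.049 -3.376 -4.096
vertex -2.768 -4.233 -4.141
endloop
endfacet
facet normal 0.102 -0.137 0.985
outer loop
vertex -2.686 -4.344 -3.343
vertex -3.152 -2.507 -3.039
vertex -3.871 -3.364 -3.084
endloop
endfacet
facet normal 0.759 -0.629 -0.166
outer loop
vertex -1.966 -3.487 -3.298
vertex -2.686 -4.344 -3.343
vertex -2.049 -3.376 -4.096
endloop
endfacet
facet normal 0.102 -0.137 0.985
outer loop
vertex -1.966 -3.487 -3.298
vertex -3.152 -2.507 -3.039
vertex -2.686 -4.344 -3.343
endloop
endfacet
facet normal -0.760 0.629 0.166
outer loop
vertex -3.871 -3.364 -3.084
vertex -3.152 -2.507 -3.039
vertex -3.954 -3.253 -3.882
endloop
endfacet
facet normal -0.102 0.137 -0.985
outer loop
vertex -3.234 -2.396 -3.837
vertex -2.049 -3.376 -4.096
vertex -3.954 -3.253 -3.882
endloop
endfacet
facet normal -0.759 0.629 0.166
outer loop
vertex -3.954 -3.253 -3.882
vertex -3.152 -2.507 -3.039
vertex -3.234 -2.396 -3.837
endloop
endfacet
facet normal 0.642 0.766 0.040
outer loop
vertex -3.234 -2.396 -3.837
vertex -1.966 -3.487 -3.298
vertex -2.049 -3.376 -4.096
endloop
endfacet
facet normal 0.642 0.766 0.041
outer loop
vertex -3.152 -2.507 -3.039
vertex -1.966 -3.487 -3.298
vertex -3.234 -2.396 -3.837
endloop
endfacet

endsolid


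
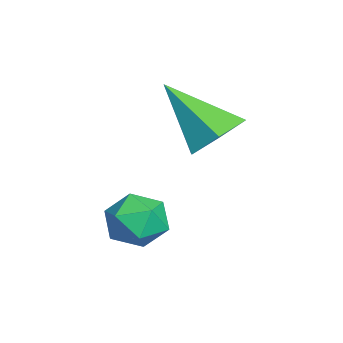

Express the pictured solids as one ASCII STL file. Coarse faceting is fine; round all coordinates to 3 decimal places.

solid 
facet normal 0.390 -0.137 0.910
outer loop
vertex 0.337 -1.66 -0.935
vertex -0.297 -2.178 -0.741
vertex 0.405 -2.485 -1.088
endloop
endfacet
facet normal 0.903 -0.005 0.430
outer loop
vertex 0.337 -1.66 -0.935
vertex 0.405 -2.485 -1.088
vertex 0.679 -1.927 -1.656
endloop
endfacet
facet normal 0.767 0.628 0.132
outer loop
vertex 0.337 -1.66 -0.935
vertex 0.679 -1.927 -1.656
vertex 0.147 -1.276 -1.658
endloop
endfacet
facet normal 0.173 0.888 0.426
outer loop
vertex 0.337 -1.66 -0.935
vertex 0.147 -1.276 -1.658
vertex -0.456 -1.43 -1.093
endloop
endfacet
facet normal -0.061 0.414 0.908
outer loop
vertex 0.337 -1.66 -0.935
vertex -0.456 -1.43 -1.093
vertex -0.297 -2.178 -0.741
endloop
endfacet
facet normal 0.860 -0.504 -0.080
outer loop
vertex 0.679 -1.927 -1.656
vertex 0.405 -2.485 -1.088
vertex 0.256 -2.61 -1.907
endloop
endfacet
facet normal 0.031 -0.717 0.696
outer loop
vertex 0.405 -2.485 -1.088
vertex -0.297 -2.178 -0.741
vertex -0.347 -2.764 -1.342
endloop
endfacet
facet normal -0.698 0.178 0.693
outer loop
vertex -0.297 -2.178 -0.741
vertex -0.456 -1.43 -1.093
vertex -0.879 -2.113 -1.344
endloop
endfacet
facet normal -0.321 0.943 -0.086
outer loop
vertex -0.456 -1.43 -1.093
vertex 0.147 -1.276 -1.658
vertex -0.605 -1.555 -1.912
endloop
endfacet
facet normal 0.641 0.522 -0.562
outer loop
vertex 0.147 -1.276 -1.658
vertex 0.679 -1.927 -1.656
vertex 0.097 -1.862 -2.259
endloop
endfacet
facet normal -0.173 -0.888 -0.426
outer loop
vertex -0.537 -2.38 -2.065
vertex 0.256 -2.61 -1.907
vertex -0.347 -2.764 -1.342
endloop
endfacet
facet normal -0.767 -0.628 -0.132
outer loop
vertex -0.537 -2.38 -2.065
vertex -0.347 -2.764 -1.342
vertex -0.879 -2.113 -1.344
endloop
endfacet
facet normal -0.903 0.005 -0.430
outer loop
vertex -0.537 -2.38 -2.065
vertex -0.879 -2.113 -1.344
vertex -0.605 -1.555 -1.912
endloop
endfacet
facet normal -0.390 0.137 -0.910
outer loop
vertex -0.537 -2.38 -2.065
vertex -0.605 -1.555 -1.912
vertex 0.097 -1.862 -2.259
endloop
endfacet
facet normal 0.061 -0.414 -0.908
outer loop
vertex -0.537 -2.38 -2.065
vertex 0.097 -1.862 -2.259
vertex 0.256 -2.61 -1.907
endloop
endfacet
facet normal 0.321 -0.943 0.086
outer loop
vertex -0.347 -2.764 -1.342
vertex 0.256 -2.61 -1.907
vertex 0.405 -2.485 -1.088
endloop
endfacet
facet normal -0.641 -0.522 0.562
outer loop
vertex -0.879 -2.113 -1.344
vertex -0.347 -2.764 -1.342
vertex -0.297 -2.178 -0.741
endloop
endfacet
facet normal -0.860 0.504 0.080
outer loop
vertex -0.605 -1.555 -1.912
vertex -0.879 -2.113 -1.344
vertex -0.456 -1.43 -1.093
endloop
endfacet
facet normal -0.031 0.717 -0.696
outer loop
vertex 0.097 -1.862 -2.259
vertex -0.605 -1.555 -1.912
vertex 0.147 -1.276 -1.658
endloop
endfacet
facet normal 0.698 -0.178 -0.693
outer loop
vertex 0.256 -2.61 -1.907
vertex 0.097 -1.862 -2.259
vertex 0.679 -1.927 -1.656
endloop
endfacet
facet normal 0.318 0.635 -0.704
outer loop
vertex -1.546 -0.788 -0.092
vertex -2.204 -0.17 0.168
vertex -1.355 -0.149 0.57
endloop
endfacet
facet normal 0.743 -0.576 0.341
outer loop
vertex -1.546 -0.788 -0.092
vertex -1.355 -0.149 0.57
vertex -2.856 -1.47 1.612
endloop
endfacet
facet normal 0.318 0.634 -0.705
outer loop
vertex -1.355 -0.149 0.57
vertex -2.204 -0.17 0.168
vertex -2.013 0.47 0.83
endloop
endfacet
facet normal 0.477 0.142 0.867
outer loop
vertex -1.355 -0.149 0.57
vertex -2.013 0.47 0.83
vertex -2.856 -1.47 1.612
endloop
endfacet
facet normal 0.318 0.634 -0.705
outer loop
vertex -2.013 0.47 0.83
vertex -2.204 -0.17 0.168
vertex -2.863 0.449 0.428
endloop
endfacet
facet normal -0.384 0.484 0.786
outer loop
vertex -2.013 0.47 0.83
vertex -2.863 0.449 0.428
vertex -2.856 -1.47 1.612
endloop
endfacet
facet normal 0.318 0.634 -0.705
outer loop
vertex -2.863 0.449 0.428
vertex -2.204 -0.17 0.168
vertex -3.053 -0.191 -0.234
endloop
endfacet
facet normal -0.978 0.106 0.178
outer loop
vertex -2.863 0.449 0.428
vertex -3.053 -0.191 -0.234
vertex -2.856 -1.47 1.612
endloop
endfacet
facet normal 0.318 0.635 -0.704
outer loop
vertex -3.053 -0.191 -0.234
vertex -2.204 -0.17 0.168
vertex -2.395 -0.809 -0.494
endloop
endfacet
facet normal -0.711 -0.611 -0.347
outer loop
vertex -3.053 -0.191 -0.234
vertex -2.395 -0.809 -0.494
vertex -2.856 -1.47 1.612
endloop
endfacet
facet normal 0.318 0.635 -0.704
outer loop
vertex -2.395 -0.809 -0.494
vertex -2.204 -0.17 0.168
vertex -1.546 -0.788 -0.092
endloop
endfacet
facet normal 0.150 -0.952 -0.266
outer loop
vertex -2.395 -0.809 -0.494
vertex -1.546 -0.788 -0.092
vertex -2.856 -1.47 1.612
endloop
endfacet

endsolid


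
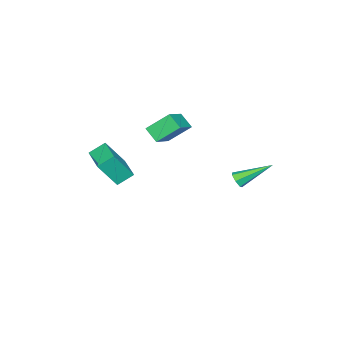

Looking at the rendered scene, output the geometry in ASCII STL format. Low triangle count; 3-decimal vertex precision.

solid 
facet normal -0.423 0.360 -0.831
outer loop
vertex 2.124 -1.142 0.468
vertex 3.196 0.203 0.506
vertex 2.789 -1.656 -0.093
endloop
endfacet
facet normal -0.623 -0.782 -0.022
outer loop
vertex 3.524 -2.283 1.354
vertex 2.124 -1.142 0.468
vertex 2.789 -1.656 -0.093
endloop
endfacet
facet normal -0.423 0.360 -0.831
outer loop
vertex 2.789 -1.656 -0.093
vertex 3.196 0.203 0.506
vertex 3.861 -0.311 -0.055
endloop
endfacet
facet normal 0.658 -0.509 -0.555
outer loop
vertex 3.861 -0.311 -0.055
vertex 3.524 -2.283 1.354
vertex 2.789 -1.656 -0.093
endloop
endfacet
facet normal -0.658 0.509 0.555
outer loop
vertex 2.124 -1.142 0.468
vertex 3.931 -0.424 1.953
vertex 3.196 0.203 0.506
endloop
endfacet
facet normal -0.623 -0.782 -0.022
outer loop
vertex 2.859 -1.769 1.915
vertex 2.124 -1.142 0.468
vertex 3.524 -2.283 1.354
endloop
endfacet
facet normal -0.658 0.509 0.555
outer loop
vertex 2.859 -1.769 1.915
vertex 3.931 -0.424 1.953
vertex 2.124 -1.142 0.468
endloop
endfacet
facet normal 0.623 0.782 0.022
outer loop
vertex 3.196 0.203 0.506
vertex 3.931 -0.424 1.953
vertex 3.861 -0.311 -0.055
endloop
endfacet
facet normal 0.658 -0.509 -0.555
outer loop
vertex 4.596 -0.938 1.392
vertex 3.524 -2.283 1.354
vertex 3.861 -0.311 -0.055
endloop
endfacet
facet normal 0.623 0.782 0.022
outer loop
vertex 3.861 -0.311 -0.055
vertex 3.931 -0.424 1.953
vertex 4.596 -0.938 1.392
endloop
endfacet
facet normal 0.423 -0.360 0.831
outer loop
vertex 4.596 -0.938 1.392
vertex 2.859 -1.769 1.915
vertex 3.524 -2.283 1.354
endloop
endfacet
facet normal 0.423 -0.360 0.831
outer loop
vertex 3.931 -0.424 1.953
vertex 2.859 -1.769 1.915
vertex 4.596 -0.938 1.392
endloop
endfacet
facet normal 0.554 -0.670 -0.493
outer loop
vertex -2.297 2.275 -1.59
vertex -2.533 2.414 -2.044
vertex -2.095 2.615 -1.825
endloop
endfacet
facet normal 0.565 0.215 0.796
outer loop
vertex -2.297 2.275 -1.59
vertex -2.095 2.615 -1.825
vertex -3.687 3.806 -1.016
endloop
endfacet
facet normal 0.554 -0.669 -0.495
outer loop
vertex -2.095 2.615 -1.825
vertex -2.533 2.414 -2.044
vertex -2.223 2.804 -2.224
endloop
endfacet
facet normal 0.640 0.753 0.151
outer loop
vertex -2.095 2.615 -1.825
vertex -2.223 2.804 -2.224
vertex -3.687 3.806 -1.016
endloop
endfacet
facet normal 0.555 -0.669 -0.494
outer loop
vertex -2.223 2.804 -2.224
vertex -2.533 2.414 -2.044
vertex -2.585 2.699 -2.488
endloop
endfacet
facet normal 0.140 0.839 -0.526
outer loop
vertex -2.223 2.804 -2.224
vertex -2.585 2.699 -2.488
vertex -3.687 3.806 -1.016
endloop
endfacet
facet normal 0.554 -0.669 -0.495
outer loop
vertex -2.585 2.699 -2.488
vertex -2.533 2.414 -2.044
vertex -2.908 2.379 -2.417
endloop
endfacet
facet normal -0.560 0.405 -0.723
outer loop
vertex -2.585 2.699 -2.488
vertex -2.908 2.379 -2.417
vertex -3.687 3.806 -1.016
endloop
endfacet
facet normal 0.555 -0.669 -0.495
outer loop
vertex -2.908 2.379 -2.417
vertex -2.533 2.414 -2.044
vertex -2.949 2.085 -2.066
endloop
endfacet
facet normal -0.930 -0.220 -0.293
outer loop
vertex -2.908 2.379 -2.417
vertex -2.949 2.085 -2.066
vertex -3.687 3.806 -1.016
endloop
endfacet
facet normal 0.555 -0.669 -0.494
outer loop
vertex -2.949 2.085 -2.066
vertex -2.533 2.414 -2.044
vertex -2.677 2.039 -1.698
endloop
endfacet
facet normal -0.694 -0.568 0.442
outer loop
vertex -2.949 2.085 -2.066
vertex -2.677 2.039 -1.698
vertex -3.687 3.806 -1.016
endloop
endfacet
facet normal 0.556 -0.669 -0.494
outer loop
vertex -2.677 2.039 -1.698
vertex -2.533 2.414 -2.044
vertex -2.297 2.275 -1.59
endloop
endfacet
facet normal -0.030 -0.375 0.927
outer loop
vertex -2.677 2.039 -1.698
vertex -2.297 2.275 -1.59
vertex -3.687 3.806 -1.016
endloop
endfacet
facet normal -0.445 0.616 0.650
outer loop
vertex -1.368 -0.925 2.222
vertex -1.197 -0.139 1.594
vertex -2.767 -1.187 1.512
endloop
endfacet
facet normal -0.168 -0.770 0.616
outer loop
vertex -2.063 -2.161 0.486
vertex -1.368 -0.925 2.222
vertex -2.767 -1.187 1.512
endloop
endfacet
facet normal -0.445 0.616 0.649
outer loop
vertex -2.767 -1.187 1.512
vertex -1.197 -0.139 1.594
vertex -2.595 -0.401 0.884
endloop
endfacet
facet normal -0.879 -0.165 -0.447
outer loop
vertex -2.595 -0.401 0.884
vertex -2.063 -2.161 0.486
vertex -2.767 -1.187 1.512
endloop
endfacet
facet normal 0.879 0.165 0.446
outer loop
vertex -1.368 -0.925 2.222
vertex -0.493 -1.113 0.568
vertex -1.197 -0.139 1.594
endloop
endfacet
facet normal -0.168 -0.770 0.616
outer loop
vertex -0.665 -1.899 1.196
vertex -1.368 -0.925 2.222
vertex -2.063 -2.161 0.486
endloop
endfacet
facet normal 0.880 0.164 0.447
outer loop
vertex -0.665 -1.899 1.196
vertex -0.493 -1.113 0.568
vertex -1.368 -0.925 2.222
endloop
endfacet
facet normal 0.168 0.770 -0.615
outer loop
vertex -1.197 -0.139 1.594
vertex -0.493 -1.113 0.568
vertex -2.595 -0.401 0.884
endloop
endfacet
facet normal -0.880 -0.165 -0.446
outer loop
vertex -1.892 -1.375 -0.142
vertex -2.063 -2.161 0.486
vertex -2.595 -0.401 0.884
endloop
endfacet
facet normal 0.168 0.770 -0.616
outer loop
vertex -2.595 -0.401 0.884
vertex -0.493 -1.113 0.568
vertex -1.892 -1.375 -0.142
endloop
endfacet
facet normal 0.445 -0.616 -0.650
outer loop
vertex -1.892 -1.375 -0.142
vertex -0.665 -1.899 1.196
vertex -2.063 -2.161 0.486
endloop
endfacet
facet normal 0.445 -0.616 -0.650
outer loop
vertex -0.493 -1.113 0.568
vertex -0.665 -1.899 1.196
vertex -1.892 -1.375 -0.142
endloop
endfacet

endsolid


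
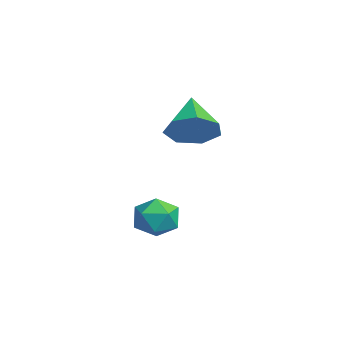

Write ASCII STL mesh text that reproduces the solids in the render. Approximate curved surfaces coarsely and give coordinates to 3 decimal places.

solid 
facet normal -0.391 0.487 0.781
outer loop
vertex 2.352 0.178 -0.562
vertex 3.07 -0.049 -0.061
vertex 3.076 0.719 -0.537
endloop
endfacet
facet normal -0.594 0.787 0.166
outer loop
vertex 2.352 0.178 -0.562
vertex 3.076 0.719 -0.537
vertex 2.653 0.565 -1.321
endloop
endfacet
facet normal -0.931 0.290 -0.221
outer loop
vertex 2.352 0.178 -0.562
vertex 2.653 0.565 -1.321
vertex 2.386 -0.298 -1.33
endloop
endfacet
facet normal -0.936 -0.316 0.155
outer loop
vertex 2.352 0.178 -0.562
vertex 2.386 -0.298 -1.33
vertex 2.643 -0.678 -0.551
endloop
endfacet
facet normal -0.602 -0.195 0.774
outer loop
vertex 2.352 0.178 -0.562
vertex 2.643 -0.678 -0.551
vertex 3.07 -0.049 -0.061
endloop
endfacet
facet normal -0.007 0.982 -0.189
outer loop
vertex 2.653 0.565 -1.321
vertex 3.076 0.719 -0.537
vertex 3.557 0.578 -1.289
endloop
endfacet
facet normal 0.321 0.497 0.806
outer loop
vertex 3.076 0.719 -0.537
vertex 3.07 -0.049 -0.061
vertex 3.814 0.198 -0.51
endloop
endfacet
facet normal -0.019 -0.606 0.795
outer loop
vertex 3.07 -0.049 -0.061
vertex 2.643 -0.678 -0.551
vertex 3.547 -0.665 -0.519
endloop
endfacet
facet normal -0.559 -0.803 -0.207
outer loop
vertex 2.643 -0.678 -0.551
vertex 2.386 -0.298 -1.33
vertex 3.124 -0.819 -1.303
endloop
endfacet
facet normal -0.551 0.179 -0.815
outer loop
vertex 2.386 -0.298 -1.33
vertex 2.653 0.565 -1.321
vertex 3.13 -0.051 -1.779
endloop
endfacet
facet normal 0.936 0.316 -0.155
outer loop
vertex 3.848 -0.278 -1.278
vertex 3.557 0.578 -1.289
vertex 3.814 0.198 -0.51
endloop
endfacet
facet normal 0.931 -0.290 0.221
outer loop
vertex 3.848 -0.278 -1.278
vertex 3.814 0.198 -0.51
vertex 3.547 -0.665 -0.519
endloop
endfacet
facet normal 0.594 -0.787 -0.166
outer loop
vertex 3.848 -0.278 -1.278
vertex 3.547 -0.665 -0.519
vertex 3.124 -0.819 -1.303
endloop
endfacet
facet normal 0.391 -0.487 -0.781
outer loop
vertex 3.848 -0.278 -1.278
vertex 3.124 -0.819 -1.303
vertex 3.13 -0.051 -1.779
endloop
endfacet
facet normal 0.602 0.195 -0.774
outer loop
vertex 3.848 -0.278 -1.278
vertex 3.13 -0.051 -1.779
vertex 3.557 0.578 -1.289
endloop
endfacet
facet normal 0.559 0.803 0.207
outer loop
vertex 3.814 0.198 -0.51
vertex 3.557 0.578 -1.289
vertex 3.076 0.719 -0.537
endloop
endfacet
facet normal 0.551 -0.179 0.815
outer loop
vertex 3.547 -0.665 -0.519
vertex 3.814 0.198 -0.51
vertex 3.07 -0.049 -0.061
endloop
endfacet
facet normal 0.007 -0.982 0.189
outer loop
vertex 3.124 -0.819 -1.303
vertex 3.547 -0.665 -0.519
vertex 2.643 -0.678 -0.551
endloop
endfacet
facet normal -0.321 -0.497 -0.806
outer loop
vertex 3.13 -0.051 -1.779
vertex 3.124 -0.819 -1.303
vertex 2.386 -0.298 -1.33
endloop
endfacet
facet normal 0.019 0.606 -0.795
outer loop
vertex 3.557 0.578 -1.289
vertex 3.13 -0.051 -1.779
vertex 2.653 0.565 -1.321
endloop
endfacet
facet normal 0.783 -0.176 -0.596
outer loop
vertex 0.207 2.103 2.591
vertex -0.438 2.121 1.738
vertex 0.09 2.933 2.192
endloop
endfacet
facet normal 0.192 0.447 0.874
outer loop
vertex 0.207 2.103 2.591
vertex 0.09 2.933 2.192
vertex -1.942 2.459 2.882
endloop
endfacet
facet normal 0.784 -0.177 -0.596
outer loop
vertex 0.09 2.933 2.192
vertex -0.438 2.121 1.738
vertex -0.424 3.151 1.451
endloop
endfacet
facet normal -0.101 0.933 0.344
outer loop
vertex 0.09 2.933 2.192
vertex -0.424 3.151 1.451
vertex -1.942 2.459 2.882
endloop
endfacet
facet normal 0.783 -0.177 -0.597
outer loop
vertex -0.424 3.151 1.451
vertex -0.438 2.121 1.738
vertex -0.95 2.594 0.926
endloop
endfacet
facet normal -0.582 0.777 -0.241
outer loop
vertex -0.424 3.151 1.451
vertex -0.95 2.594 0.926
vertex -1.942 2.459 2.882
endloop
endfacet
facet normal 0.783 -0.176 -0.596
outer loop
vertex -0.95 2.594 0.926
vertex -0.438 2.121 1.738
vertex -1.09 1.68 1.012
endloop
endfacet
facet normal -0.890 0.095 -0.445
outer loop
vertex -0.95 2.594 0.926
vertex -1.09 1.68 1.012
vertex -1.942 2.459 2.882
endloop
endfacet
facet normal 0.783 -0.176 -0.596
outer loop
vertex -1.09 1.68 1.012
vertex -0.438 2.121 1.738
vertex -0.739 1.098 1.645
endloop
endfacet
facet normal -0.793 -0.599 -0.111
outer loop
vertex -1.09 1.68 1.012
vertex -0.739 1.098 1.645
vertex -1.942 2.459 2.882
endloop
endfacet
facet normal 0.783 -0.176 -0.596
outer loop
vertex -0.739 1.098 1.645
vertex -0.438 2.121 1.738
vertex -0.162 1.286 2.348
endloop
endfacet
facet normal -0.363 -0.782 0.507
outer loop
vertex -0.739 1.098 1.645
vertex -0.162 1.286 2.348
vertex -1.942 2.459 2.882
endloop
endfacet
facet normal 0.783 -0.177 -0.596
outer loop
vertex -0.162 1.286 2.348
vertex -0.438 2.121 1.738
vertex 0.207 2.103 2.591
endloop
endfacet
facet normal 0.076 -0.316 0.946
outer loop
vertex -0.162 1.286 2.348
vertex 0.207 2.103 2.591
vertex -1.942 2.459 2.882
endloop
endfacet

endsolid


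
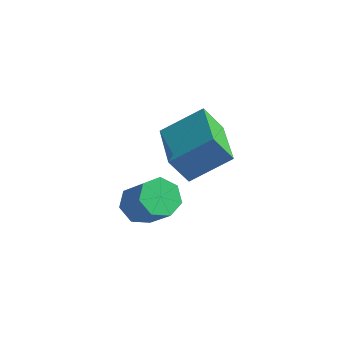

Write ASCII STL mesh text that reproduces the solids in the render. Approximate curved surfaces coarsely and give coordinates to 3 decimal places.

solid 
facet normal -0.448 -0.308 0.839
outer loop
vertex 2.152 0.441 0.833
vertex 0.796 2.039 0.696
vertex 1.039 -0.587 -0.138
endloop
endfacet
facet normal 0.646 -0.761 0.066
outer loop
vertex 1.604 -0.199 -1.196
vertex 2.152 0.441 0.833
vertex 1.039 -0.587 -0.138
endloop
endfacet
facet normal -0.448 -0.308 0.839
outer loop
vertex 1.039 -0.587 -0.138
vertex 0.796 2.039 0.696
vertex -0.317 1.011 -0.276
endloop
endfacet
facet normal -0.618 -0.571 -0.540
outer loop
vertex -0.317 1.011 -0.276
vertex 1.604 -0.199 -1.196
vertex 1.039 -0.587 -0.138
endloop
endfacet
facet normal 0.618 0.571 0.540
outer loop
vertex 2.152 0.441 0.833
vertex 1.361 2.427 -0.362
vertex 0.796 2.039 0.696
endloop
endfacet
facet normal 0.645 -0.761 0.066
outer loop
vertex 2.717 0.829 -0.224
vertex 2.152 0.441 0.833
vertex 1.604 -0.199 -1.196
endloop
endfacet
facet normal 0.618 0.571 0.540
outer loop
vertex 2.717 0.829 -0.224
vertex 1.361 2.427 -0.362
vertex 2.152 0.441 0.833
endloop
endfacet
facet normal -0.645 0.761 -0.066
outer loop
vertex 0.796 2.039 0.696
vertex 1.361 2.427 -0.362
vertex -0.317 1.011 -0.276
endloop
endfacet
facet normal -0.618 -0.571 -0.540
outer loop
vertex 0.248 1.399 -1.333
vertex 1.604 -0.199 -1.196
vertex -0.317 1.011 -0.276
endloop
endfacet
facet normal -0.645 0.761 -0.066
outer loop
vertex -0.317 1.011 -0.276
vertex 1.361 2.427 -0.362
vertex 0.248 1.399 -1.333
endloop
endfacet
facet normal 0.448 0.308 -0.839
outer loop
vertex 0.248 1.399 -1.333
vertex 2.717 0.829 -0.224
vertex 1.604 -0.199 -1.196
endloop
endfacet
facet normal 0.448 0.308 -0.839
outer loop
vertex 1.361 2.427 -0.362
vertex 2.717 0.829 -0.224
vertex 0.248 1.399 -1.333
endloop
endfacet
facet normal -0.640 0.216 -0.737
outer loop
vertex 1.432 -2.338 -1.794
vertex 0.907 -2.1 -1.268
vertex 1.46 -1.683 -1.626
endloop
endfacet
facet normal 0.766 0.129 -0.629
outer loop
vertex 1.432 -2.338 -1.794
vertex 1.46 -1.683 -1.626
vertex 2.438 -2.677 -0.638
endloop
endfacet
facet normal 0.766 0.129 -0.629
outer loop
vertex 2.438 -2.677 -0.638
vertex 1.46 -1.683 -1.626
vertex 2.466 -2.022 -0.47
endloop
endfacet
facet normal 0.641 -0.216 0.737
outer loop
vertex 2.438 -2.677 -0.638
vertex 2.466 -2.022 -0.47
vertex 1.913 -2.44 -0.112
endloop
endfacet
facet normal -0.640 0.216 -0.737
outer loop
vertex 1.46 -1.683 -1.626
vertex 0.907 -2.1 -1.268
vertex 1.072 -1.342 -1.189
endloop
endfacet
facet normal 0.511 0.836 -0.199
outer loop
vertex 1.46 -1.683 -1.626
vertex 1.072 -1.342 -1.189
vertex 2.466 -2.022 -0.47
endloop
endfacet
facet normal 0.510 0.837 -0.198
outer loop
vertex 2.466 -2.022 -0.47
vertex 1.072 -1.342 -1.189
vertex 2.078 -1.682 -0.032
endloop
endfacet
facet normal 0.641 -0.217 0.736
outer loop
vertex 2.466 -2.022 -0.47
vertex 2.078 -1.682 -0.032
vertex 1.913 -2.44 -0.112
endloop
endfacet
facet normal -0.641 0.216 -0.737
outer loop
vertex 1.072 -1.342 -1.189
vertex 0.907 -2.1 -1.268
vertex 0.56 -1.572 -0.811
endloop
endfacet
facet normal -0.129 0.915 0.382
outer loop
vertex 1.072 -1.342 -1.189
vertex 0.56 -1.572 -0.811
vertex 2.078 -1.682 -0.032
endloop
endfacet
facet normal -0.129 0.915 0.381
outer loop
vertex 2.078 -1.682 -0.032
vertex 0.56 -1.572 -0.811
vertex 1.565 -1.912 0.346
endloop
endfacet
facet normal 0.640 -0.217 0.737
outer loop
vertex 2.078 -1.682 -0.032
vertex 1.565 -1.912 0.346
vertex 1.913 -2.44 -0.112
endloop
endfacet
facet normal -0.640 0.217 -0.737
outer loop
vertex 0.56 -1.572 -0.811
vertex 0.907 -2.1 -1.268
vertex 0.309 -2.2 -0.778
endloop
endfacet
facet normal -0.673 0.304 0.674
outer loop
vertex 0.56 -1.572 -0.811
vertex 0.309 -2.2 -0.778
vertex 1.565 -1.912 0.346
endloop
endfacet
facet normal -0.673 0.303 0.674
outer loop
vertex 1.565 -1.912 0.346
vertex 0.309 -2.2 -0.778
vertex 1.315 -2.54 0.379
endloop
endfacet
facet normal 0.641 -0.216 0.736
outer loop
vertex 1.565 -1.912 0.346
vertex 1.315 -2.54 0.379
vertex 1.913 -2.44 -0.112
endloop
endfacet
facet normal -0.640 0.216 -0.737
outer loop
vertex 0.309 -2.2 -0.778
vertex 0.907 -2.1 -1.268
vertex 0.509 -2.753 -1.114
endloop
endfacet
facet normal -0.709 -0.535 0.459
outer loop
vertex 0.309 -2.2 -0.778
vertex 0.509 -2.753 -1.114
vertex 1.315 -2.54 0.379
endloop
endfacet
facet normal -0.709 -0.535 0.459
outer loop
vertex 1.315 -2.54 0.379
vertex 0.509 -2.753 -1.114
vertex 1.514 -3.092 0.043
endloop
endfacet
facet normal 0.641 -0.217 0.736
outer loop
vertex 1.315 -2.54 0.379
vertex 1.514 -3.092 0.043
vertex 1.913 -2.44 -0.112
endloop
endfacet
facet normal -0.640 0.216 -0.737
outer loop
vertex 0.509 -2.753 -1.114
vertex 0.907 -2.1 -1.268
vertex 1.009 -2.814 -1.566
endloop
endfacet
facet normal -0.211 -0.972 -0.102
outer loop
vertex 0.509 -2.753 -1.114
vertex 1.009 -2.814 -1.566
vertex 1.514 -3.092 0.043
endloop
endfacet
facet normal -0.212 -0.972 -0.101
outer loop
vertex 1.514 -3.092 0.043
vertex 1.009 -2.814 -1.566
vertex 2.014 -3.154 -0.409
endloop
endfacet
facet normal 0.640 -0.216 0.737
outer loop
vertex 1.514 -3.092 0.043
vertex 2.014 -3.154 -0.409
vertex 1.913 -2.44 -0.112
endloop
endfacet
facet normal -0.640 0.216 -0.737
outer loop
vertex 1.009 -2.814 -1.566
vertex 0.907 -2.1 -1.268
vertex 1.432 -2.338 -1.794
endloop
endfacet
facet normal 0.446 -0.677 -0.586
outer loop
vertex 1.009 -2.814 -1.566
vertex 1.432 -2.338 -1.794
vertex 2.014 -3.154 -0.409
endloop
endfacet
facet normal 0.445 -0.677 -0.586
outer loop
vertex 2.014 -3.154 -0.409
vertex 1.432 -2.338 -1.794
vertex 2.438 -2.677 -0.638
endloop
endfacet
facet normal 0.641 -0.216 0.737
outer loop
vertex 2.014 -3.154 -0.409
vertex 2.438 -2.677 -0.638
vertex 1.913 -2.44 -0.112
endloop
endfacet

endsolid


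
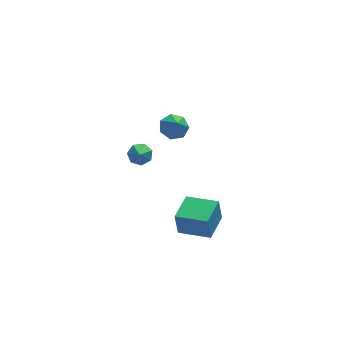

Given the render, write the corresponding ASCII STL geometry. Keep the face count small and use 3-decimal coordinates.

solid 
facet normal 0.193 0.682 -0.706
outer loop
vertex -2.856 4.46 -3.756
vertex -3.255 4.011 -4.299
vertex -3.544 4.594 -3.815
endloop
endfacet
facet normal -0.015 0.337 0.941
outer loop
vertex -2.856 4.46 -3.756
vertex -3.544 4.594 -3.815
vertex -3.545 2.989 -3.241
endloop
endfacet
facet normal 0.193 0.682 -0.706
outer loop
vertex -3.544 4.594 -3.815
vertex -3.255 4.011 -4.299
vertex -4.014 4.288 -4.239
endloop
endfacet
facet normal -0.730 0.230 0.643
outer loop
vertex -3.544 4.594 -3.815
vertex -4.014 4.288 -4.239
vertex -3.545 2.989 -3.241
endloop
endfacet
facet normal 0.193 0.682 -0.705
outer loop
vertex -4.014 4.288 -4.239
vertex -3.255 4.011 -4.299
vertex -3.913 3.775 -4.708
endloop
endfacet
facet normal -0.957 -0.274 0.093
outer loop
vertex -4.014 4.288 -4.239
vertex -3.913 3.775 -4.708
vertex -3.545 2.989 -3.241
endloop
endfacet
facet normal 0.194 0.682 -0.705
outer loop
vertex -3.913 3.775 -4.708
vertex -3.255 4.011 -4.299
vertex -3.317 3.439 -4.869
endloop
endfacet
facet normal -0.528 -0.796 -0.294
outer loop
vertex -3.913 3.775 -4.708
vertex -3.317 3.439 -4.869
vertex -3.545 2.989 -3.241
endloop
endfacet
facet normal 0.192 0.682 -0.705
outer loop
vertex -3.317 3.439 -4.869
vertex -3.255 4.011 -4.299
vertex -2.674 3.535 -4.601
endloop
endfacet
facet normal 0.236 -0.945 -0.228
outer loop
vertex -3.317 3.439 -4.869
vertex -2.674 3.535 -4.601
vertex -3.545 2.989 -3.241
endloop
endfacet
facet normal 0.192 0.682 -0.705
outer loop
vertex -2.674 3.535 -4.601
vertex -3.255 4.011 -4.299
vertex -2.469 3.989 -4.106
endloop
endfacet
facet normal 0.758 -0.606 0.242
outer loop
vertex -2.674 3.535 -4.601
vertex -2.469 3.989 -4.106
vertex -3.545 2.989 -3.241
endloop
endfacet
facet normal 0.192 0.682 -0.705
outer loop
vertex -2.469 3.989 -4.106
vertex -3.255 4.011 -4.299
vertex -2.856 4.46 -3.756
endloop
endfacet
facet normal 0.646 -0.036 0.762
outer loop
vertex -2.469 3.989 -4.106
vertex -2.856 4.46 -3.756
vertex -3.545 2.989 -3.241
endloop
endfacet
facet normal -0.591 -0.806 -0.009
outer loop
vertex -1.694 -5.304 -2.088
vertex -3.332 -4.1 -2.353
vertex -1.522 -5.413 -3.644
endloop
endfacet
facet normal 0.799 -0.587 0.129
outer loop
vertex -0.368 -3.84 -3.627
vertex -1.694 -5.304 -2.088
vertex -1.522 -5.413 -3.644
endloop
endfacet
facet normal -0.591 -0.806 -0.009
outer loop
vertex -1.522 -5.413 -3.644
vertex -3.332 -4.1 -2.353
vertex -3.159 -4.209 -3.91
endloop
endfacet
facet normal 0.110 -0.070 -0.992
outer loop
vertex -3.159 -4.209 -3.91
vertex -0.368 -3.84 -3.627
vertex -1.522 -5.413 -3.644
endloop
endfacet
facet normal -0.109 0.069 0.992
outer loop
vertex -1.694 -5.304 -2.088
vertex -2.178 -2.527 -2.336
vertex -3.332 -4.1 -2.353
endloop
endfacet
facet normal 0.799 -0.587 0.130
outer loop
vertex -0.541 -3.731 -2.07
vertex -1.694 -5.304 -2.088
vertex -0.368 -3.84 -3.627
endloop
endfacet
facet normal -0.110 0.069 0.991
outer loop
vertex -0.541 -3.731 -2.07
vertex -2.178 -2.527 -2.336
vertex -1.694 -5.304 -2.088
endloop
endfacet
facet normal -0.799 0.587 -0.130
outer loop
vertex -3.332 -4.1 -2.353
vertex -2.178 -2.527 -2.336
vertex -3.159 -4.209 -3.91
endloop
endfacet
facet normal 0.110 -0.069 -0.992
outer loop
vertex -2.006 -2.636 -3.892
vertex -0.368 -3.84 -3.627
vertex -3.159 -4.209 -3.91
endloop
endfacet
facet normal -0.799 0.587 -0.129
outer loop
vertex -3.159 -4.209 -3.91
vertex -2.178 -2.527 -2.336
vertex -2.006 -2.636 -3.892
endloop
endfacet
facet normal 0.591 0.806 0.009
outer loop
vertex -2.006 -2.636 -3.892
vertex -0.541 -3.731 -2.07
vertex -0.368 -3.84 -3.627
endloop
endfacet
facet normal 0.592 0.806 0.009
outer loop
vertex -2.178 -2.527 -2.336
vertex -0.541 -3.731 -2.07
vertex -2.006 -2.636 -3.892
endloop
endfacet
facet normal -0.038 0.552 -0.833
outer loop
vertex -1.137 1.642 1.183
vertex -1.872 1.152 0.892
vertex -1.858 1.928 1.405
endloop
endfacet
facet normal 0.386 0.293 0.875
outer loop
vertex -1.137 1.642 1.183
vertex -1.858 1.928 1.405
vertex -1.828 0.508 1.868
endloop
endfacet
facet normal -0.038 0.552 -0.833
outer loop
vertex -1.858 1.928 1.405
vertex -1.872 1.152 0.892
vertex -2.59 1.63 1.241
endloop
endfacet
facet normal -0.319 0.288 0.903
outer loop
vertex -1.858 1.928 1.405
vertex -2.59 1.63 1.241
vertex -1.828 0.508 1.868
endloop
endfacet
facet normal -0.038 0.552 -0.833
outer loop
vertex -2.59 1.63 1.241
vertex -1.872 1.152 0.892
vertex -2.781 0.972 0.814
endloop
endfacet
facet normal -0.768 -0.177 0.616
outer loop
vertex -2.59 1.63 1.241
vertex -2.781 0.972 0.814
vertex -1.828 0.508 1.868
endloop
endfacet
facet normal -0.038 0.551 -0.834
outer loop
vertex -2.781 0.972 0.814
vertex -1.872 1.152 0.892
vertex -2.287 0.45 0.447
endloop
endfacet
facet normal -0.620 -0.750 0.231
outer loop
vertex -2.781 0.972 0.814
vertex -2.287 0.45 0.447
vertex -1.828 0.508 1.868
endloop
endfacet
facet normal -0.038 0.551 -0.834
outer loop
vertex -2.287 0.45 0.447
vertex -1.872 1.152 0.892
vertex -1.481 0.457 0.415
endloop
endfacet
facet normal 0.010 -0.999 0.038
outer loop
vertex -2.287 0.45 0.447
vertex -1.481 0.457 0.415
vertex -1.828 0.508 1.868
endloop
endfacet
facet normal -0.037 0.551 -0.833
outer loop
vertex -1.481 0.457 0.415
vertex -1.872 1.152 0.892
vertex -0.969 0.987 0.743
endloop
endfacet
facet normal 0.649 -0.739 0.181
outer loop
vertex -1.481 0.457 0.415
vertex -0.969 0.987 0.743
vertex -1.828 0.508 1.868
endloop
endfacet
facet normal -0.037 0.551 -0.834
outer loop
vertex -0.969 0.987 0.743
vertex -1.872 1.152 0.892
vertex -1.137 1.642 1.183
endloop
endfacet
facet normal 0.816 -0.163 0.554
outer loop
vertex -0.969 0.987 0.743
vertex -1.137 1.642 1.183
vertex -1.828 0.508 1.868
endloop
endfacet

endsolid


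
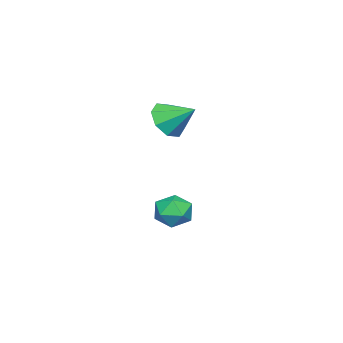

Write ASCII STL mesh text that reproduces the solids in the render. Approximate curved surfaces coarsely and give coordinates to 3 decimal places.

solid 
facet normal -0.047 -0.841 -0.539
outer loop
vertex -0.732 -4.213 2.276
vertex -1.406 -3.795 1.683
vertex -0.418 -3.854 1.688
endloop
endfacet
facet normal 0.802 0.213 0.558
outer loop
vertex -0.732 -4.213 2.276
vertex -0.418 -3.854 1.688
vertex -1.334 -2.525 2.497
endloop
endfacet
facet normal -0.047 -0.841 -0.539
outer loop
vertex -0.418 -3.854 1.688
vertex -1.406 -3.795 1.683
vertex -0.682 -3.46 1.097
endloop
endfacet
facet normal 0.825 0.564 0.008
outer loop
vertex -0.418 -3.854 1.688
vertex -0.682 -3.46 1.097
vertex -1.334 -2.525 2.497
endloop
endfacet
facet normal -0.047 -0.841 -0.539
outer loop
vertex -0.682 -3.46 1.097
vertex -1.406 -3.795 1.683
vertex -1.371 -3.263 0.849
endloop
endfacet
facet normal 0.379 0.841 -0.385
outer loop
vertex -0.682 -3.46 1.097
vertex -1.371 -3.263 0.849
vertex -1.334 -2.525 2.497
endloop
endfacet
facet normal -0.048 -0.841 -0.539
outer loop
vertex -1.371 -3.263 0.849
vertex -1.406 -3.795 1.683
vertex -2.08 -3.377 1.09
endloop
endfacet
facet normal -0.273 0.880 -0.388
outer loop
vertex -1.371 -3.263 0.849
vertex -2.08 -3.377 1.09
vertex -1.334 -2.525 2.497
endloop
endfacet
facet normal -0.048 -0.841 -0.538
outer loop
vertex -2.08 -3.377 1.09
vertex -1.406 -3.795 1.683
vertex -2.394 -3.736 1.679
endloop
endfacet
facet normal -0.753 0.659 0.000
outer loop
vertex -2.08 -3.377 1.09
vertex -2.394 -3.736 1.679
vertex -1.334 -2.525 2.497
endloop
endfacet
facet normal -0.048 -0.841 -0.539
outer loop
vertex -2.394 -3.736 1.679
vertex -1.406 -3.795 1.683
vertex -2.13 -4.13 2.27
endloop
endfacet
facet normal -0.776 0.307 0.551
outer loop
vertex -2.394 -3.736 1.679
vertex -2.13 -4.13 2.27
vertex -1.334 -2.525 2.497
endloop
endfacet
facet normal -0.047 -0.841 -0.539
outer loop
vertex -2.13 -4.13 2.27
vertex -1.406 -3.795 1.683
vertex -1.441 -4.327 2.517
endloop
endfacet
facet normal -0.330 0.030 0.944
outer loop
vertex -2.13 -4.13 2.27
vertex -1.441 -4.327 2.517
vertex -1.334 -2.525 2.497
endloop
endfacet
facet normal -0.048 -0.841 -0.539
outer loop
vertex -1.441 -4.327 2.517
vertex -1.406 -3.795 1.683
vertex -0.732 -4.213 2.276
endloop
endfacet
facet normal 0.323 -0.009 0.946
outer loop
vertex -1.441 -4.327 2.517
vertex -0.732 -4.213 2.276
vertex -1.334 -2.525 2.497
endloop
endfacet
facet normal -0.666 0.743 -0.059
outer loop
vertex -1.834 -2.948 -4.005
vertex -2.48 -3.495 -3.606
vertex -1.928 -2.958 -3.074
endloop
endfacet
facet normal -0.004 1.000 0.010
outer loop
vertex -1.834 -2.948 -4.005
vertex -1.928 -2.958 -3.074
vertex -1.075 -2.951 -3.458
endloop
endfacet
facet normal 0.387 0.752 -0.533
outer loop
vertex -1.834 -2.948 -4.005
vertex -1.075 -2.951 -3.458
vertex -1.1 -3.484 -4.228
endloop
endfacet
facet normal -0.034 0.343 -0.939
outer loop
vertex -1.834 -2.948 -4.005
vertex -1.1 -3.484 -4.228
vertex -1.968 -3.82 -4.319
endloop
endfacet
facet normal -0.685 0.338 -0.646
outer loop
vertex -1.834 -2.948 -4.005
vertex -1.968 -3.82 -4.319
vertex -2.48 -3.495 -3.606
endloop
endfacet
facet normal 0.271 0.740 0.616
outer loop
vertex -1.075 -2.951 -3.458
vertex -1.928 -2.958 -3.074
vertex -1.252 -3.5 -2.721
endloop
endfacet
facet normal -0.801 0.325 0.503
outer loop
vertex -1.928 -2.958 -3.074
vertex -2.48 -3.495 -3.606
vertex -2.12 -3.836 -2.812
endloop
endfacet
facet normal -0.831 -0.331 -0.446
outer loop
vertex -2.48 -3.495 -3.606
vertex -1.968 -3.82 -4.319
vertex -2.145 -4.369 -3.582
endloop
endfacet
facet normal 0.221 -0.323 -0.920
outer loop
vertex -1.968 -3.82 -4.319
vertex -1.1 -3.484 -4.228
vertex -1.292 -4.362 -3.966
endloop
endfacet
facet normal 0.903 0.339 -0.264
outer loop
vertex -1.1 -3.484 -4.228
vertex -1.075 -2.951 -3.458
vertex -0.74 -3.825 -3.434
endloop
endfacet
facet normal 0.034 -0.343 0.939
outer loop
vertex -1.386 -4.372 -3.035
vertex -1.252 -3.5 -2.721
vertex -2.12 -3.836 -2.812
endloop
endfacet
facet normal -0.387 -0.752 0.533
outer loop
vertex -1.386 -4.372 -3.035
vertex -2.12 -3.836 -2.812
vertex -2.145 -4.369 -3.582
endloop
endfacet
facet normal 0.004 -1.000 -0.010
outer loop
vertex -1.386 -4.372 -3.035
vertex -2.145 -4.369 -3.582
vertex -1.292 -4.362 -3.966
endloop
endfacet
facet normal 0.666 -0.743 0.059
outer loop
vertex -1.386 -4.372 -3.035
vertex -1.292 -4.362 -3.966
vertex -0.74 -3.825 -3.434
endloop
endfacet
facet normal 0.685 -0.338 0.646
outer loop
vertex -1.386 -4.372 -3.035
vertex -0.74 -3.825 -3.434
vertex -1.252 -3.5 -2.721
endloop
endfacet
facet normal -0.221 0.323 0.920
outer loop
vertex -2.12 -3.836 -2.812
vertex -1.252 -3.5 -2.721
vertex -1.928 -2.958 -3.074
endloop
endfacet
facet normal -0.903 -0.339 0.264
outer loop
vertex -2.145 -4.369 -3.582
vertex -2.12 -3.836 -2.812
vertex -2.48 -3.495 -3.606
endloop
endfacet
facet normal -0.271 -0.740 -0.616
outer loop
vertex -1.292 -4.362 -3.966
vertex -2.145 -4.369 -3.582
vertex -1.968 -3.82 -4.319
endloop
endfacet
facet normal 0.801 -0.325 -0.503
outer loop
vertex -0.74 -3.825 -3.434
vertex -1.292 -4.362 -3.966
vertex -1.1 -3.484 -4.228
endloop
endfacet
facet normal 0.831 0.331 0.446
outer loop
vertex -1.252 -3.5 -2.721
vertex -0.74 -3.825 -3.434
vertex -1.075 -2.951 -3.458
endloop
endfacet

endsolid


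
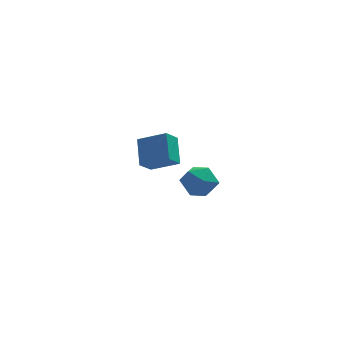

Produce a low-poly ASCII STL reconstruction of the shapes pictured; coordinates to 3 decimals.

solid 
facet normal -0.565 -0.495 0.660
outer loop
vertex -1.807 1.841 -0.605
vertex -1.742 3.357 0.587
vertex -3.381 2.549 -1.422
endloop
endfacet
facet normal -0.033 -0.786 -0.618
outer loop
vertex -2.658 3.183 -2.267
vertex -1.807 1.841 -0.605
vertex -3.381 2.549 -1.422
endloop
endfacet
facet normal -0.565 -0.495 0.660
outer loop
vertex -3.381 2.549 -1.422
vertex -1.742 3.357 0.587
vertex -3.317 4.066 -0.23
endloop
endfacet
facet normal -0.825 0.371 -0.427
outer loop
vertex -3.317 4.066 -0.23
vertex -2.658 3.183 -2.267
vertex -3.381 2.549 -1.422
endloop
endfacet
facet normal 0.825 -0.371 0.427
outer loop
vertex -1.807 1.841 -0.605
vertex -1.019 3.991 -0.258
vertex -1.742 3.357 0.587
endloop
endfacet
facet normal -0.034 -0.786 -0.617
outer loop
vertex -1.083 2.474 -1.45
vertex -1.807 1.841 -0.605
vertex -2.658 3.183 -2.267
endloop
endfacet
facet normal 0.824 -0.371 0.428
outer loop
vertex -1.083 2.474 -1.45
vertex -1.019 3.991 -0.258
vertex -1.807 1.841 -0.605
endloop
endfacet
facet normal 0.033 0.786 0.618
outer loop
vertex -1.742 3.357 0.587
vertex -1.019 3.991 -0.258
vertex -3.317 4.066 -0.23
endloop
endfacet
facet normal -0.824 0.372 -0.428
outer loop
vertex -2.593 4.699 -1.075
vertex -2.658 3.183 -2.267
vertex -3.317 4.066 -0.23
endloop
endfacet
facet normal 0.033 0.786 0.617
outer loop
vertex -3.317 4.066 -0.23
vertex -1.019 3.991 -0.258
vertex -2.593 4.699 -1.075
endloop
endfacet
facet normal 0.565 0.495 -0.660
outer loop
vertex -2.593 4.699 -1.075
vertex -1.083 2.474 -1.45
vertex -2.658 3.183 -2.267
endloop
endfacet
facet normal 0.565 0.495 -0.660
outer loop
vertex -1.019 3.991 -0.258
vertex -1.083 2.474 -1.45
vertex -2.593 4.699 -1.075
endloop
endfacet
facet normal -0.116 0.373 0.921
outer loop
vertex -1.107 -2.673 1.562
vertex -1.541 -3.674 1.913
vertex -0.413 -3.485 1.978
endloop
endfacet
facet normal 0.439 0.677 0.590
outer loop
vertex -1.107 -2.673 1.562
vertex -0.413 -3.485 1.978
vertex -0.101 -2.882 1.054
endloop
endfacet
facet normal 0.199 0.980 -0.010
outer loop
vertex -1.107 -2.673 1.562
vertex -0.101 -2.882 1.054
vertex -1.036 -2.699 0.418
endloop
endfacet
facet normal -0.504 0.862 -0.051
outer loop
vertex -1.107 -2.673 1.562
vertex -1.036 -2.699 0.418
vertex -1.927 -3.188 0.949
endloop
endfacet
facet normal -0.698 0.487 0.525
outer loop
vertex -1.107 -2.673 1.562
vertex -1.927 -3.188 0.949
vertex -1.541 -3.674 1.913
endloop
endfacet
facet normal 0.898 0.163 0.409
outer loop
vertex -0.101 -2.882 1.054
vertex -0.413 -3.485 1.978
vertex 0.087 -4.012 1.091
endloop
endfacet
facet normal 0.001 -0.331 0.944
outer loop
vertex -0.413 -3.485 1.978
vertex -1.541 -3.674 1.913
vertex -0.804 -4.501 1.622
endloop
endfacet
facet normal -0.942 -0.147 0.303
outer loop
vertex -1.541 -3.674 1.913
vertex -1.927 -3.188 0.949
vertex -1.739 -4.318 0.986
endloop
endfacet
facet normal -0.627 0.461 -0.628
outer loop
vertex -1.927 -3.188 0.949
vertex -1.036 -2.699 0.418
vertex -1.427 -3.715 0.062
endloop
endfacet
facet normal 0.510 0.652 -0.562
outer loop
vertex -1.036 -2.699 0.418
vertex -0.101 -2.882 1.054
vertex -0.299 -3.526 0.127
endloop
endfacet
facet normal 0.504 -0.862 0.051
outer loop
vertex -0.733 -4.527 0.478
vertex 0.087 -4.012 1.091
vertex -0.804 -4.501 1.622
endloop
endfacet
facet normal -0.199 -0.980 0.010
outer loop
vertex -0.733 -4.527 0.478
vertex -0.804 -4.501 1.622
vertex -1.739 -4.318 0.986
endloop
endfacet
facet normal -0.439 -0.677 -0.590
outer loop
vertex -0.733 -4.527 0.478
vertex -1.739 -4.318 0.986
vertex -1.427 -3.715 0.062
endloop
endfacet
facet normal 0.116 -0.373 -0.921
outer loop
vertex -0.733 -4.527 0.478
vertex -1.427 -3.715 0.062
vertex -0.299 -3.526 0.127
endloop
endfacet
facet normal 0.698 -0.487 -0.525
outer loop
vertex -0.733 -4.527 0.478
vertex -0.299 -3.526 0.127
vertex 0.087 -4.012 1.091
endloop
endfacet
facet normal 0.627 -0.461 0.628
outer loop
vertex -0.804 -4.501 1.622
vertex 0.087 -4.012 1.091
vertex -0.413 -3.485 1.978
endloop
endfacet
facet normal -0.510 -0.652 0.562
outer loop
vertex -1.739 -4.318 0.986
vertex -0.804 -4.501 1.622
vertex -1.541 -3.674 1.913
endloop
endfacet
facet normal -0.898 -0.163 -0.409
outer loop
vertex -1.427 -3.715 0.062
vertex -1.739 -4.318 0.986
vertex -1.927 -3.188 0.949
endloop
endfacet
facet normal -0.001 0.331 -0.944
outer loop
vertex -0.299 -3.526 0.127
vertex -1.427 -3.715 0.062
vertex -1.036 -2.699 0.418
endloop
endfacet
facet normal 0.942 0.147 -0.303
outer loop
vertex 0.087 -4.012 1.091
vertex -0.299 -3.526 0.127
vertex -0.101 -2.882 1.054
endloop
endfacet

endsolid
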